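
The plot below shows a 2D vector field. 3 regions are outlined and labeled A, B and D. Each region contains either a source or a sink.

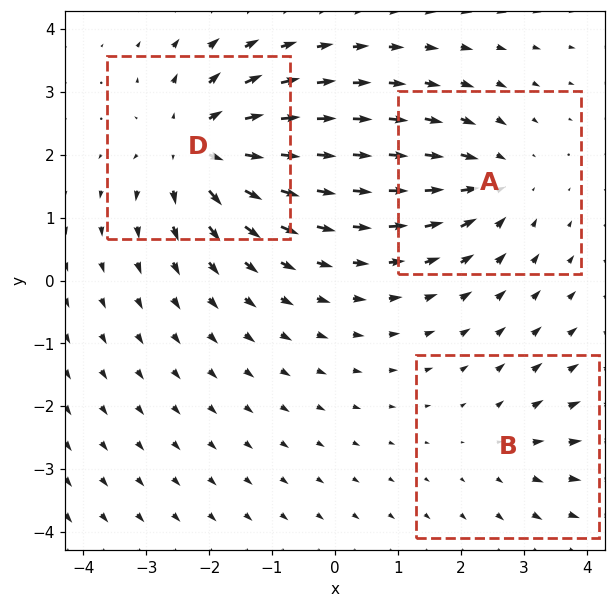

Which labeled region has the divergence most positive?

D

Divergence at each region's feature centre — A: about -3, B: about +2, D: about +5. Region D is most positive.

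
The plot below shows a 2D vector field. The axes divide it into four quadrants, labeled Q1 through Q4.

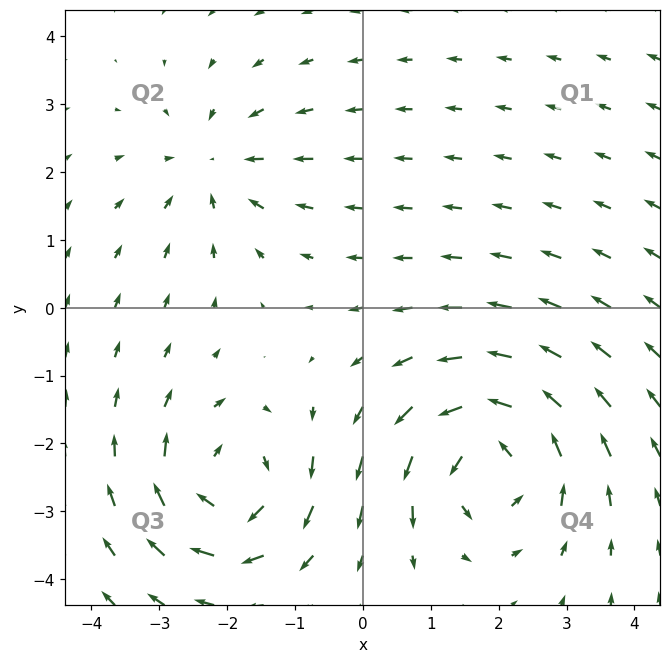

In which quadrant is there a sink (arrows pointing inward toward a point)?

The sink sits at approximately (-2.2, 2.1), which lies in quadrant Q2. The divergence there is about -3, negative as expected for a sink.

Q2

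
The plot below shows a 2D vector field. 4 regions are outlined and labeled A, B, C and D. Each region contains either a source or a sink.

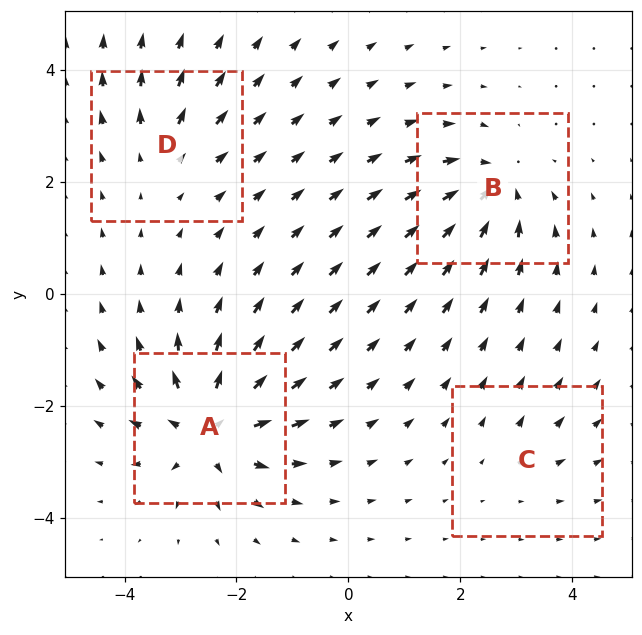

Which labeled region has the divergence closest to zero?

C

Divergence at each region's feature centre — A: about +8, B: about -6, C: about +2, D: about +4. Region C is closest to zero.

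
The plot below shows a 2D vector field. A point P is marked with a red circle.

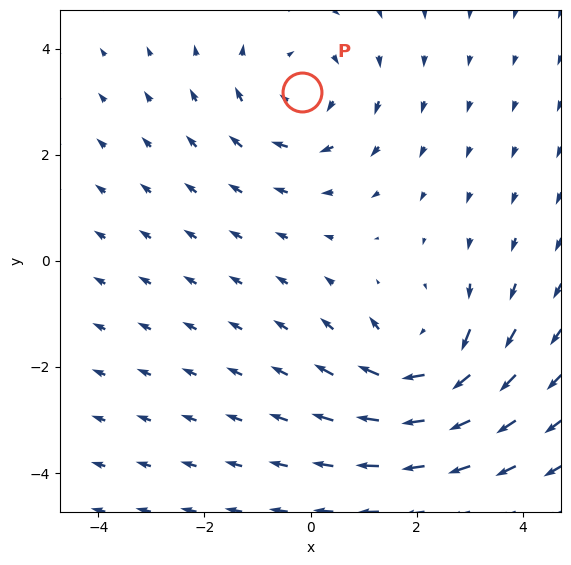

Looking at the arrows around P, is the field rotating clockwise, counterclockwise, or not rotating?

Near P at (-0.2, 3.2) the arrows circulate clockwise. The curl (z-component) there is about -3; negative curl means clockwise rotation.

clockwise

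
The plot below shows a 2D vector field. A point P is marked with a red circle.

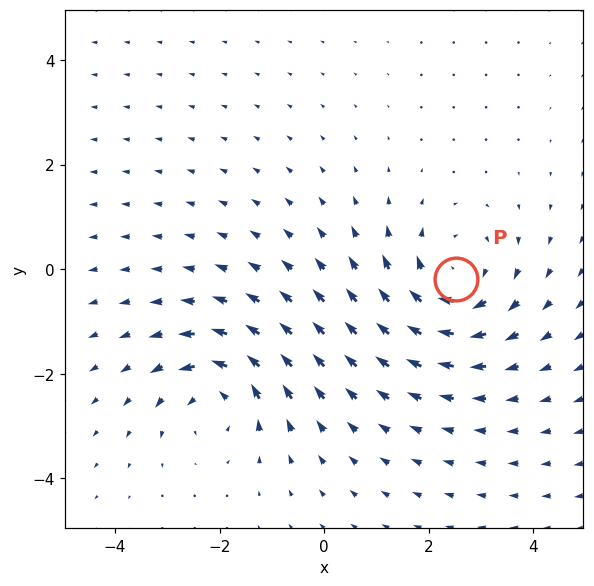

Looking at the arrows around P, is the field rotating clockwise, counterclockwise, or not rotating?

clockwise

Near P at (2.5, -0.2) the arrows circulate clockwise. The curl (z-component) there is about -3; negative curl means clockwise rotation.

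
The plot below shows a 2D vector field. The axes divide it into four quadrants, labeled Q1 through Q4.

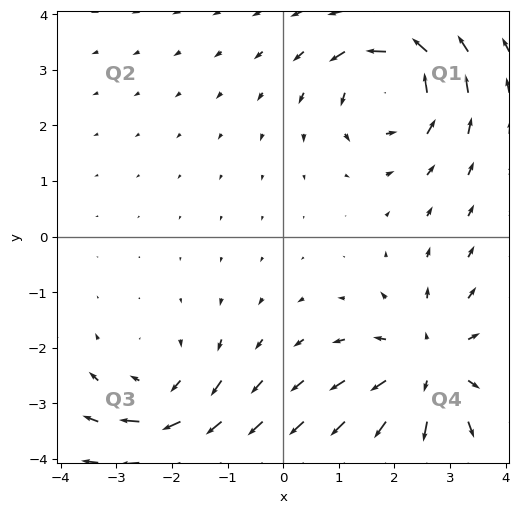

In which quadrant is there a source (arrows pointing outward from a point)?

Q4

The source sits at approximately (2.7, -2.3), which lies in quadrant Q4. The divergence there is about +3, positive as expected for a source.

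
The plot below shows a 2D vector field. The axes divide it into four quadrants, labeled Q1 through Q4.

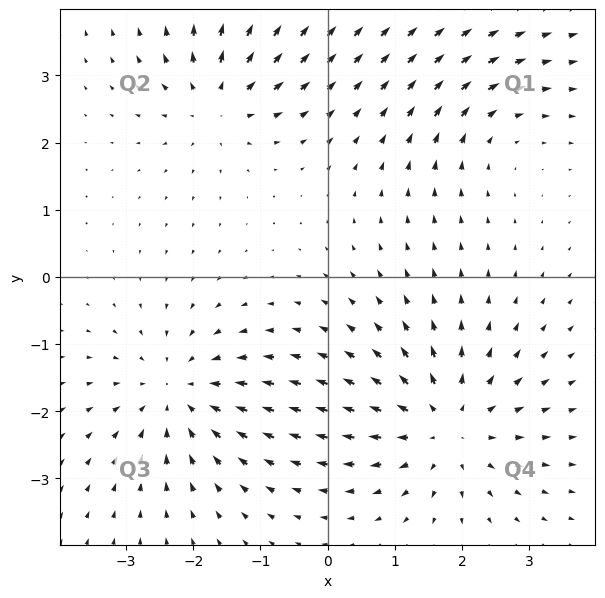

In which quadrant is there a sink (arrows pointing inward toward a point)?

The sink sits at approximately (-2.2, -1.7), which lies in quadrant Q3. The divergence there is about -4, negative as expected for a sink.

Q3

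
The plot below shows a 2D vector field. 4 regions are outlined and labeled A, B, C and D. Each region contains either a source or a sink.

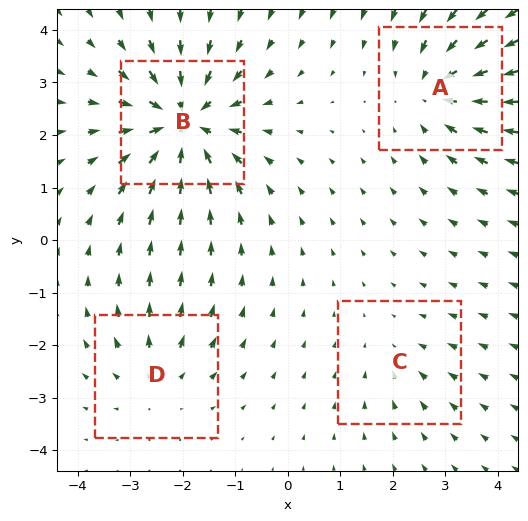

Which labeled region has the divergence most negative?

Divergence at each region's feature centre — A: about -5, B: about -7, C: about -2, D: about +3. Region B is most negative.

B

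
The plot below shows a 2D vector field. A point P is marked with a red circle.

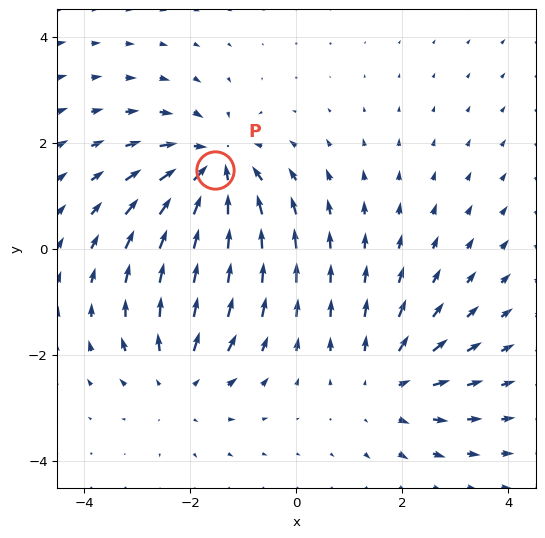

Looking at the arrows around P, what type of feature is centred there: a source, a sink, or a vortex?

sink

At P (-1.5, 1.5) the arrows converge inward. Divergence about -4, curl ≈0 — negative divergence with near-zero curl is a sink.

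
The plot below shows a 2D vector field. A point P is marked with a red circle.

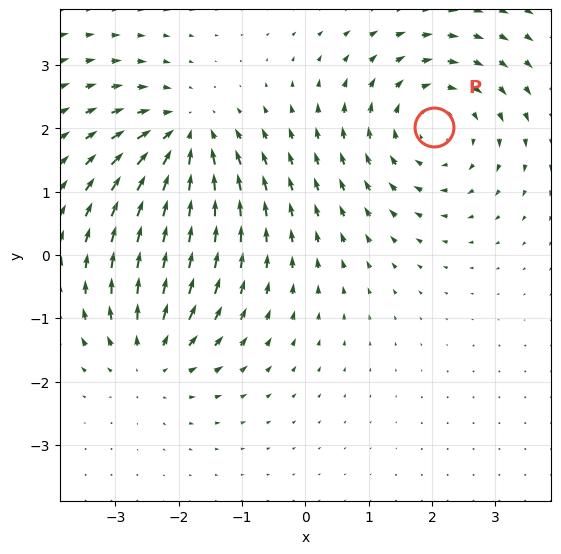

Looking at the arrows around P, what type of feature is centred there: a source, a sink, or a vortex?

vortex

At P (2.0, 2.0) the arrows circulate clockwise. Divergence ≈0, curl about -3 — near-zero divergence with nonzero curl is a vortex.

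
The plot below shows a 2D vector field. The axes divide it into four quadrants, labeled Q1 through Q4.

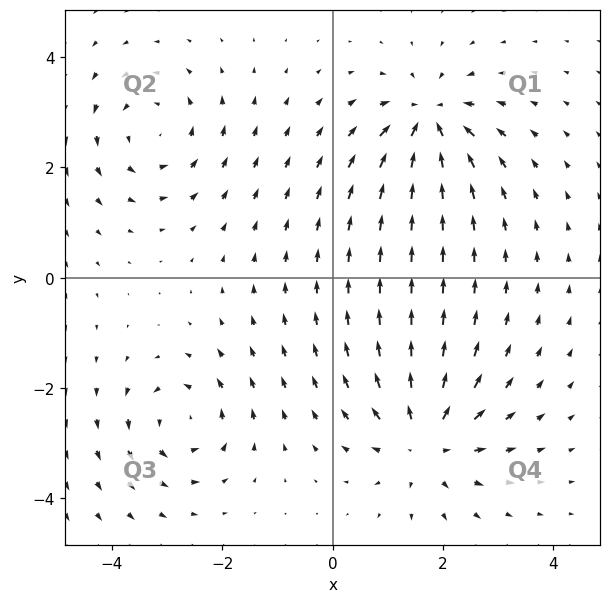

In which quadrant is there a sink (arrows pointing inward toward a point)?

Q1

The sink sits at approximately (1.7, 2.9), which lies in quadrant Q1. The divergence there is about -6, negative as expected for a sink.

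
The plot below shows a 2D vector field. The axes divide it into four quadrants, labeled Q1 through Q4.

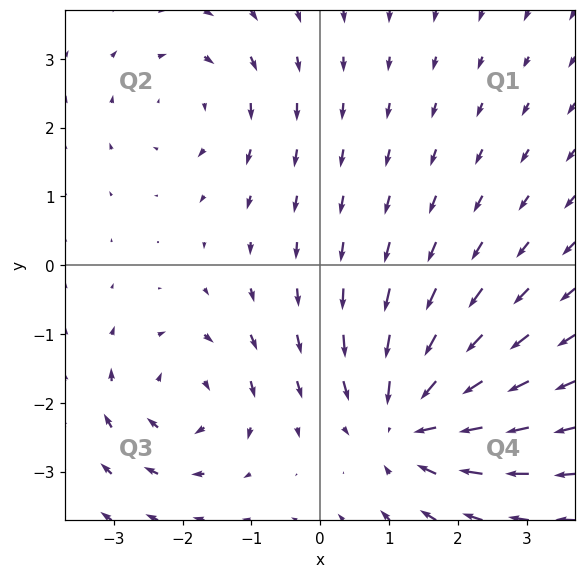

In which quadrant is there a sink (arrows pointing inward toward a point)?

Q4

The sink sits at approximately (1.3, -2.3), which lies in quadrant Q4. The divergence there is about -4, negative as expected for a sink.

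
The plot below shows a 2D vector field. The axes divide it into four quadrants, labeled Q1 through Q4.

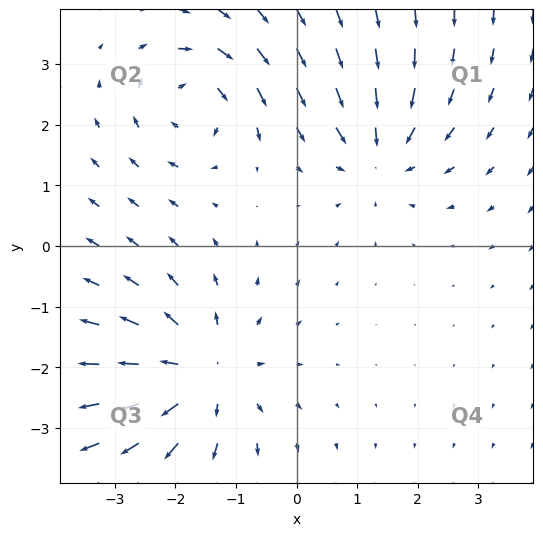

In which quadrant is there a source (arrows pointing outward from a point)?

Q3

The source sits at approximately (-1.6, -2.1), which lies in quadrant Q3. The divergence there is about +4, positive as expected for a source.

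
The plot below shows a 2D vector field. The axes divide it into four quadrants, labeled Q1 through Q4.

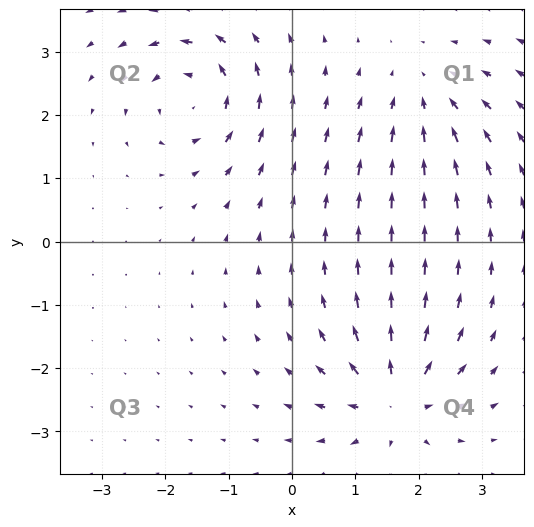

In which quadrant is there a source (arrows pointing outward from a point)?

The source sits at approximately (1.6, -2.5), which lies in quadrant Q4. The divergence there is about +7, positive as expected for a source.

Q4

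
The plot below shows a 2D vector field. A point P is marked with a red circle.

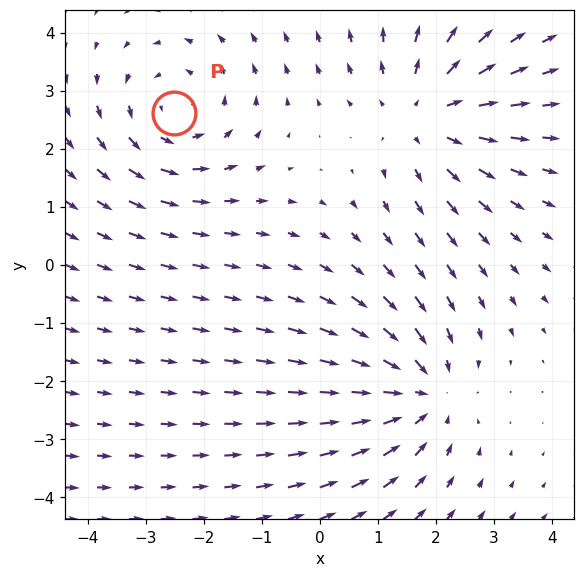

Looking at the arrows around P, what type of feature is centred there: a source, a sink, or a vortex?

At P (-2.5, 2.6) the arrows circulate counterclockwise. Divergence ≈0, curl about +3 — near-zero divergence with nonzero curl is a vortex.

vortex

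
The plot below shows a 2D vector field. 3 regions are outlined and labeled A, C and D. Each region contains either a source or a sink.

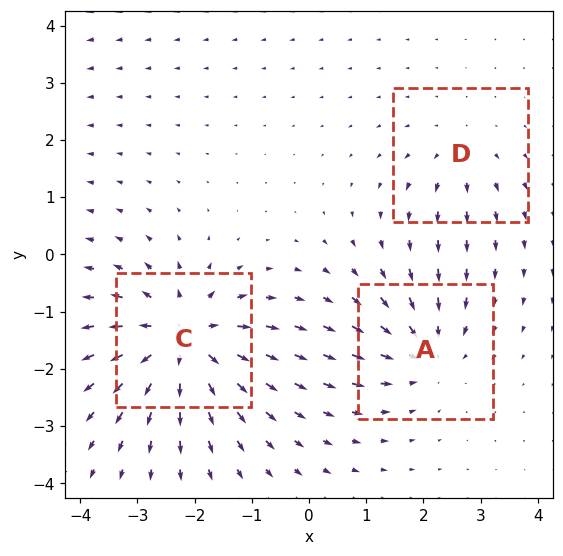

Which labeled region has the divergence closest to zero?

D

Divergence at each region's feature centre — A: about -3, C: about +5, D: about +2. Region D is closest to zero.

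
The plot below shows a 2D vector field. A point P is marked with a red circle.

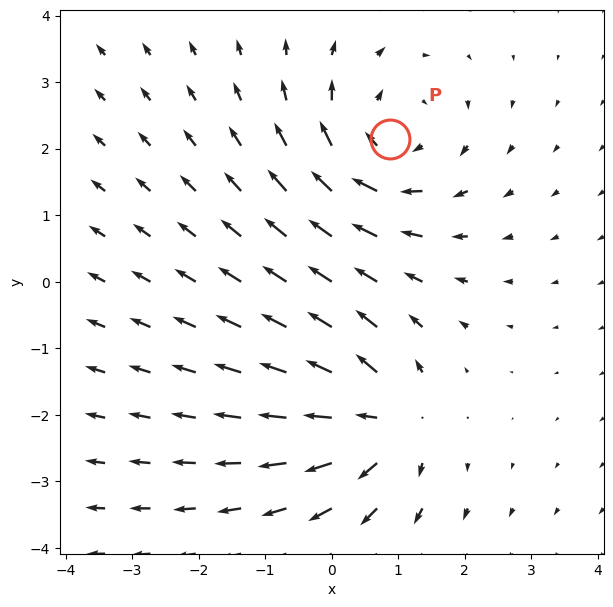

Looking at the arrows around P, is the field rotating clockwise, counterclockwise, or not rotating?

Near P at (0.9, 2.1) the arrows circulate clockwise. The curl (z-component) there is about -4; negative curl means clockwise rotation.

clockwise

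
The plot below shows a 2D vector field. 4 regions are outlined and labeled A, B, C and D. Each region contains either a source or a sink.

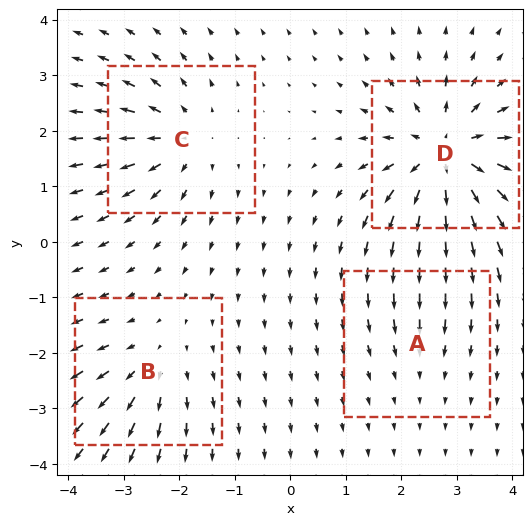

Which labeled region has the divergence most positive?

D

Divergence at each region's feature centre — A: about -2, B: about +4, C: about +5, D: about +8. Region D is most positive.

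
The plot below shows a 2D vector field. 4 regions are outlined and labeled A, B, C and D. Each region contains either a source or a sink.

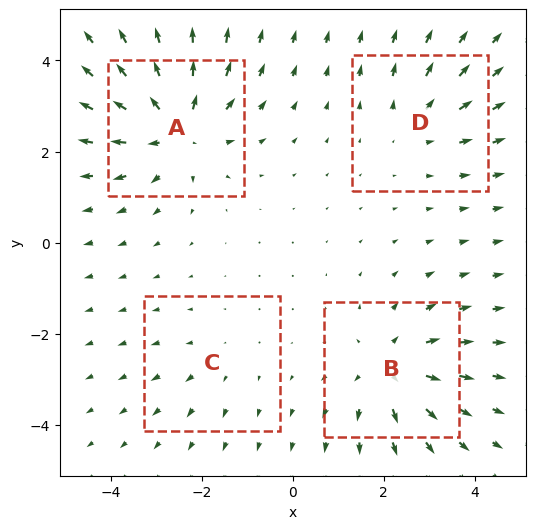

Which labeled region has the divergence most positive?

A

Divergence at each region's feature centre — A: about +6, B: about +5, C: about +2, D: about +3. Region A is most positive.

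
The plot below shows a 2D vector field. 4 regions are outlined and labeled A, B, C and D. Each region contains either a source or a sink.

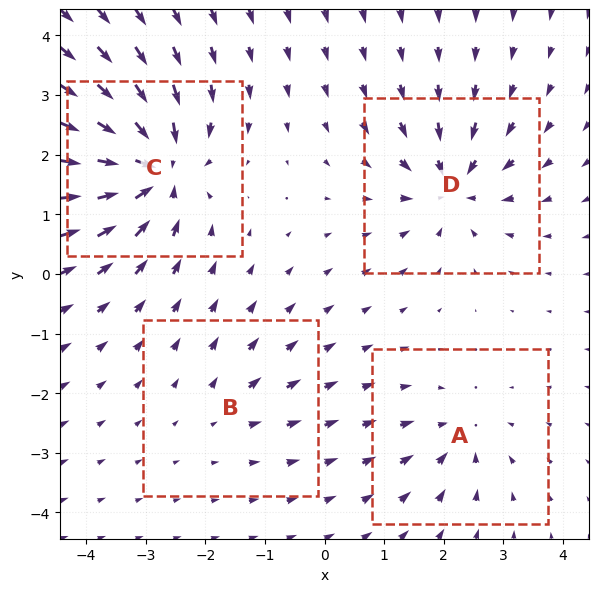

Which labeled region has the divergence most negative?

Divergence at each region's feature centre — A: about -4, B: about +3, C: about -9, D: about -6. Region C is most negative.

C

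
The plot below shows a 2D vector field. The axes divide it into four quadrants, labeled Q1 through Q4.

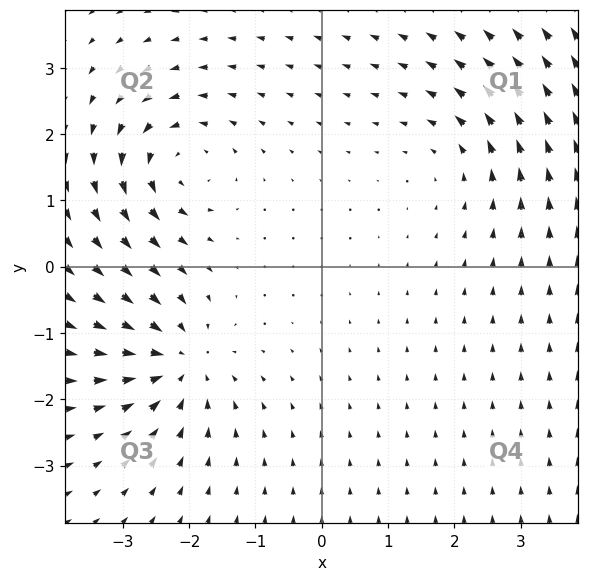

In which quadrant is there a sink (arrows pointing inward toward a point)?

The sink sits at approximately (-2.2, -1.4), which lies in quadrant Q3. The divergence there is about -5, negative as expected for a sink.

Q3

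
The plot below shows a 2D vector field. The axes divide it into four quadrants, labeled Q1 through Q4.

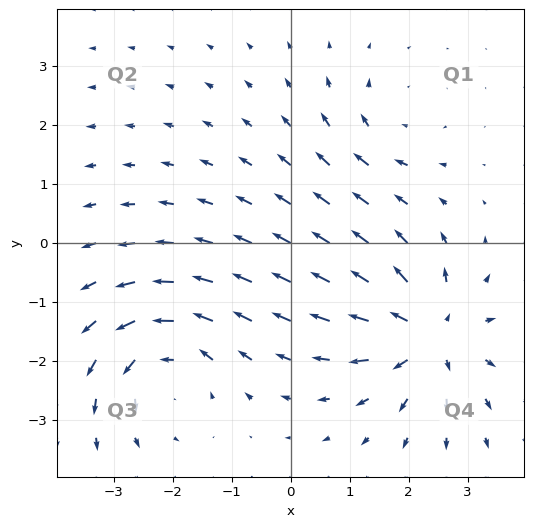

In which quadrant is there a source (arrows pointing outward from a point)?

The source sits at approximately (2.3, -1.6), which lies in quadrant Q4. The divergence there is about +6, positive as expected for a source.

Q4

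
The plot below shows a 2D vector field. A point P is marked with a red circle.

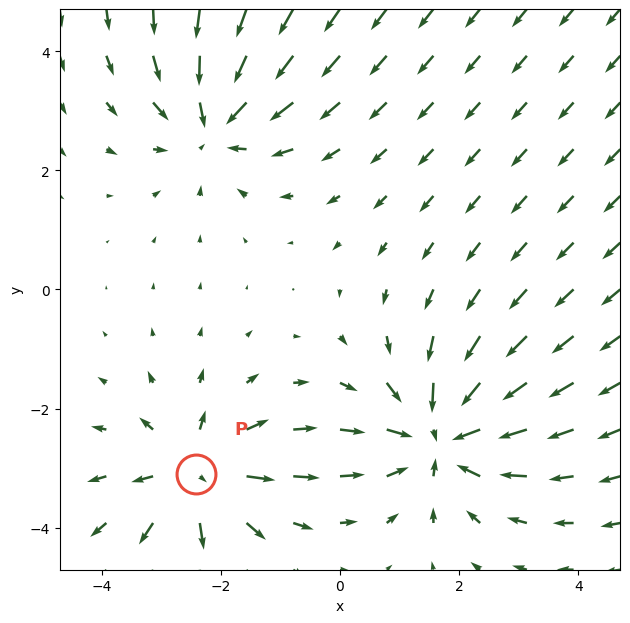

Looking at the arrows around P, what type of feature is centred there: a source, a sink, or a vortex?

At P (-2.4, -3.1) the arrows spread outward. Divergence about +5, curl ≈0 — positive divergence with near-zero curl is a source.

source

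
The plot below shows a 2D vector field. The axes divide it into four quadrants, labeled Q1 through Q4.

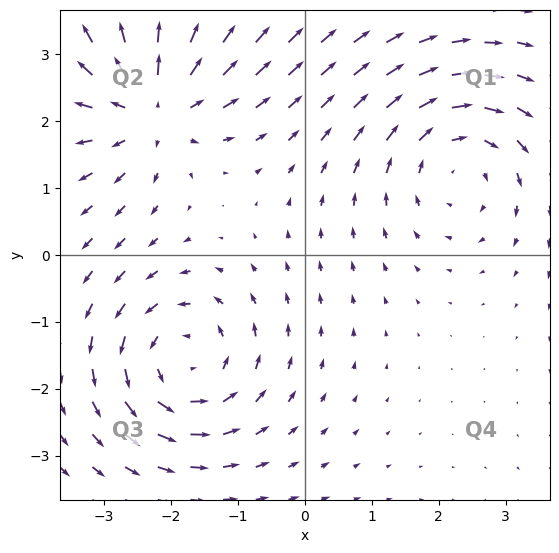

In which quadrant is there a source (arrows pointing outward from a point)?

Q2

The source sits at approximately (-2.2, 2.2), which lies in quadrant Q2. The divergence there is about +4, positive as expected for a source.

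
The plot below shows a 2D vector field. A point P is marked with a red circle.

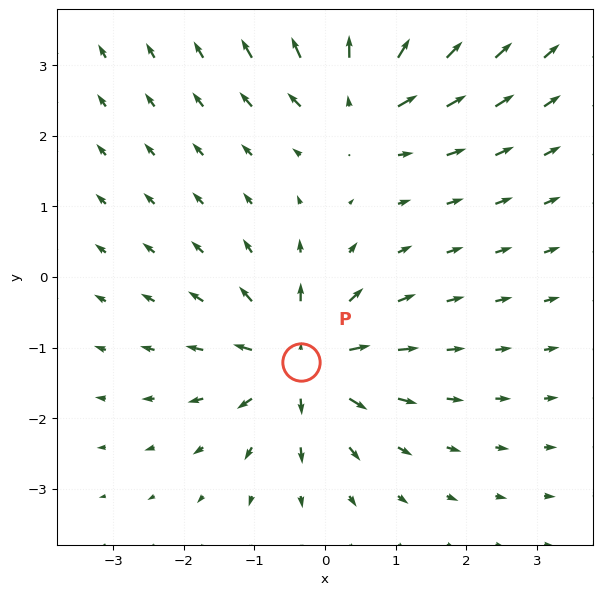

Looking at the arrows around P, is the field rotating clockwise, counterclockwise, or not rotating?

Near P at (-0.3, -1.2) the arrows show no circulation. The curl there is ≈0.

not rotating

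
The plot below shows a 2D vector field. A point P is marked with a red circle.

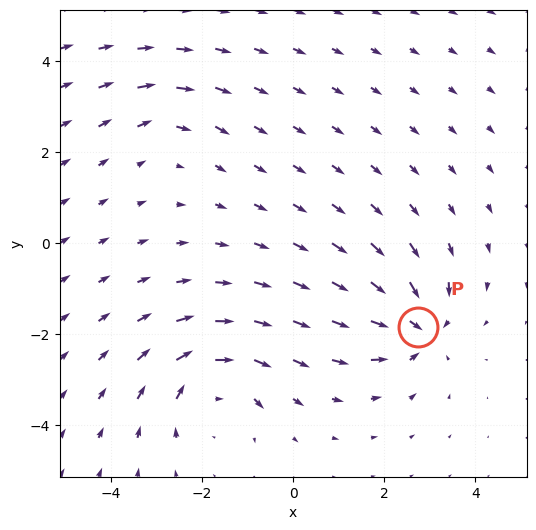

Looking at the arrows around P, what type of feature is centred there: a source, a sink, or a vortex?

At P (2.7, -1.8) the arrows converge inward. Divergence about -6, curl ≈0 — negative divergence with near-zero curl is a sink.

sink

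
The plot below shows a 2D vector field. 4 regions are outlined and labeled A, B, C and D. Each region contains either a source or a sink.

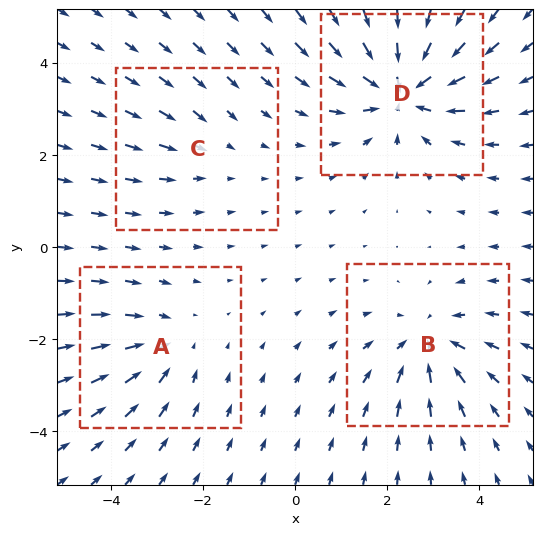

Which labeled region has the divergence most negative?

Divergence at each region's feature centre — A: about -3, B: about -4, C: about -2, D: about -7. Region D is most negative.

D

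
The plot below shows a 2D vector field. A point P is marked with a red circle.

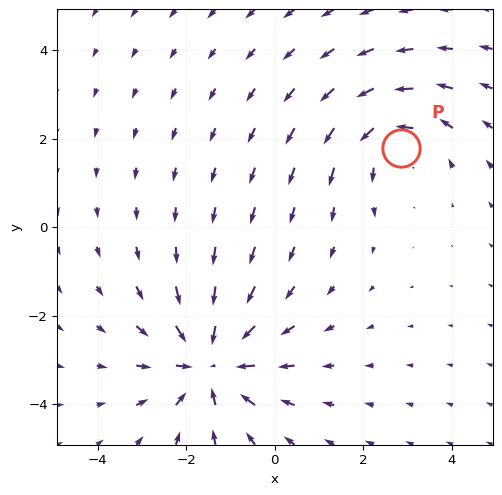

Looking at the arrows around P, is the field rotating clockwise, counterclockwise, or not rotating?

counterclockwise

Near P at (2.8, 1.8) the arrows circulate counterclockwise. The curl (z-component) there is about +3; positive curl means counterclockwise rotation.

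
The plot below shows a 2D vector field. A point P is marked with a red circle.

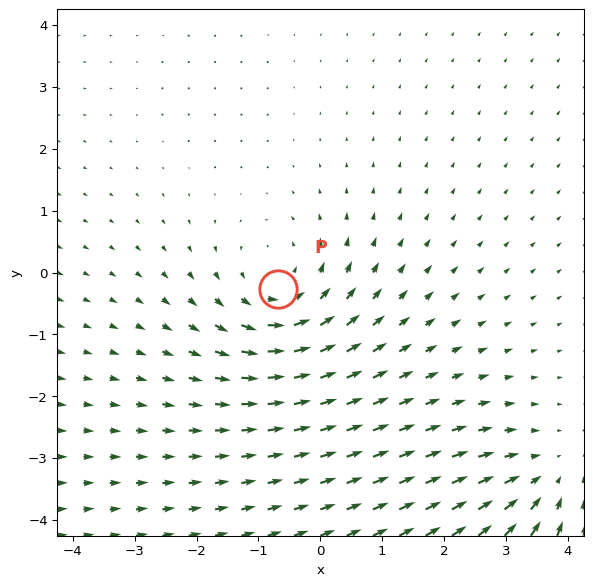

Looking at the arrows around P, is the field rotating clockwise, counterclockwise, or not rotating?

counterclockwise

Near P at (-0.7, -0.3) the arrows circulate counterclockwise. The curl (z-component) there is about +3; positive curl means counterclockwise rotation.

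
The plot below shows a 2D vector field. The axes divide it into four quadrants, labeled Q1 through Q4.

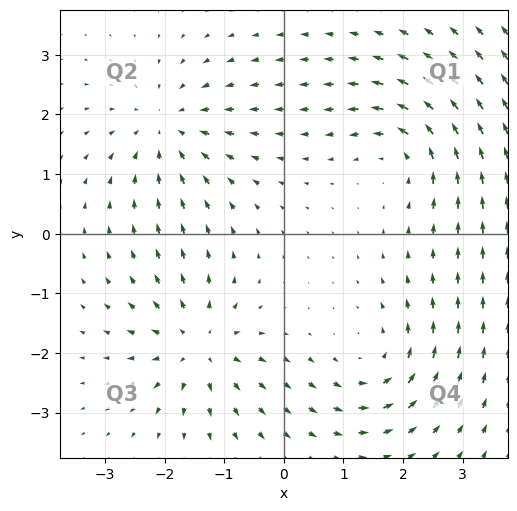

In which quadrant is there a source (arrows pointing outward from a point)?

Q3

The source sits at approximately (-1.4, -1.9), which lies in quadrant Q3. The divergence there is about +4, positive as expected for a source.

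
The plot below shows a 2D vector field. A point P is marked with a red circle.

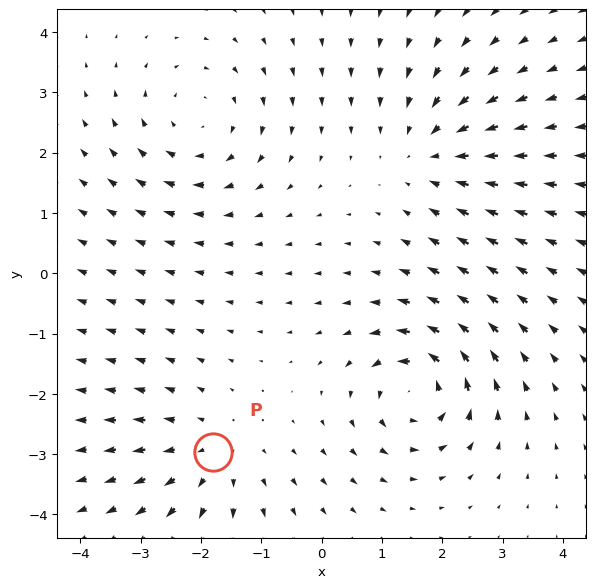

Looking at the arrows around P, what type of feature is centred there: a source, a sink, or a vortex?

source

At P (-1.8, -3.0) the arrows spread outward. Divergence about +3, curl ≈0 — positive divergence with near-zero curl is a source.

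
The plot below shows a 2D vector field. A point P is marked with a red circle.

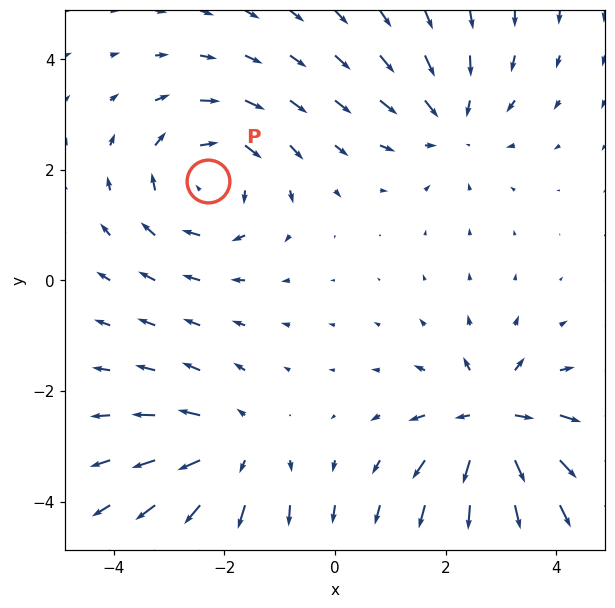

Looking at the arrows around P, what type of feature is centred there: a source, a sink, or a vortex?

At P (-2.3, 1.8) the arrows circulate clockwise. Divergence ≈0, curl about -3 — near-zero divergence with nonzero curl is a vortex.

vortex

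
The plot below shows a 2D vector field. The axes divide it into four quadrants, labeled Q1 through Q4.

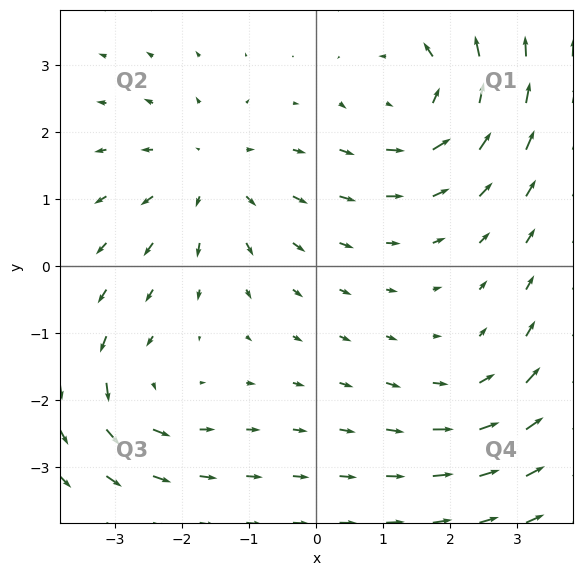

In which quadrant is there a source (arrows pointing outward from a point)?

The source sits at approximately (-1.6, 1.4), which lies in quadrant Q2. The divergence there is about +3, positive as expected for a source.

Q2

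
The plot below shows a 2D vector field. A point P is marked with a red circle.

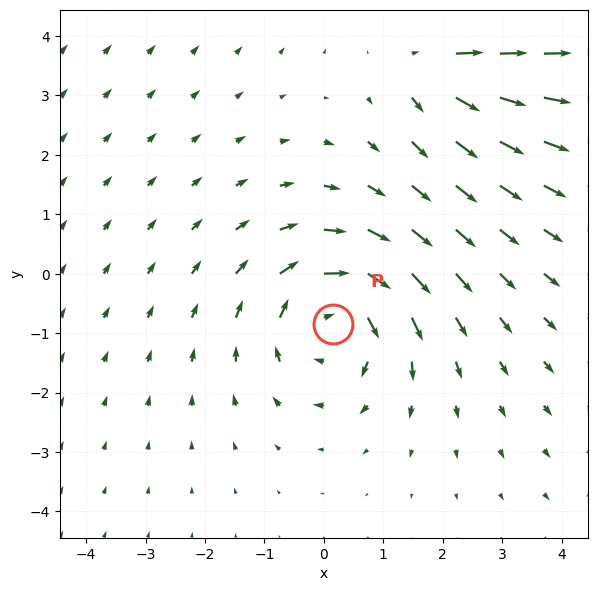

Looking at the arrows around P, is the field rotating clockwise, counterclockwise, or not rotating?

clockwise

Near P at (0.2, -0.8) the arrows circulate clockwise. The curl (z-component) there is about -5; negative curl means clockwise rotation.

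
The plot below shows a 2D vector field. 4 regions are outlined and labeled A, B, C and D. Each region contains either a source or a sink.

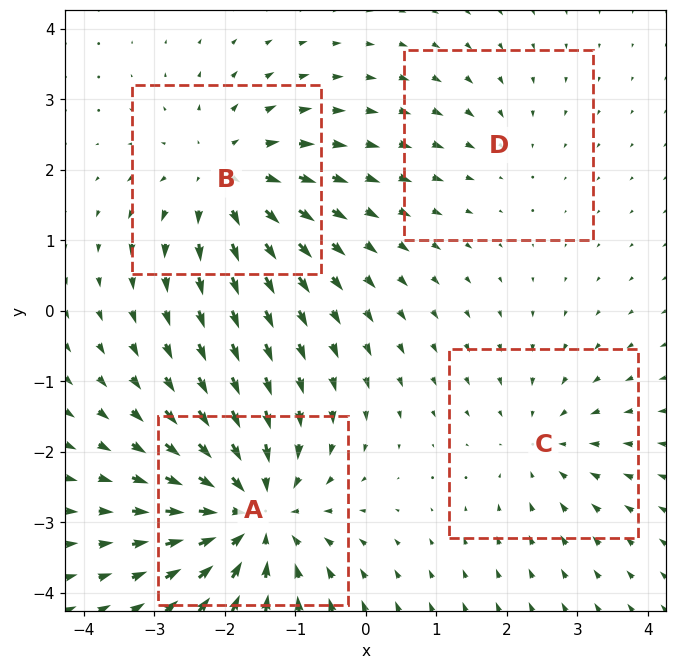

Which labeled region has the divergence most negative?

A

Divergence at each region's feature centre — A: about -6, B: about +5, C: about -3, D: about -2. Region A is most negative.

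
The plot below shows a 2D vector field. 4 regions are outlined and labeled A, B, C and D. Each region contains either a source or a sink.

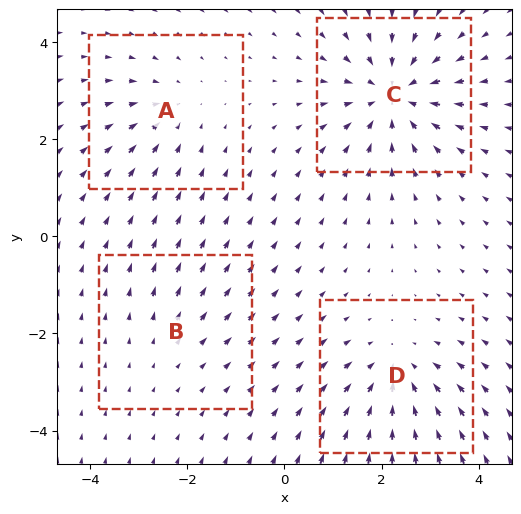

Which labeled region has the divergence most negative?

C

Divergence at each region's feature centre — A: about -3, B: about +2, C: about -6, D: about -4. Region C is most negative.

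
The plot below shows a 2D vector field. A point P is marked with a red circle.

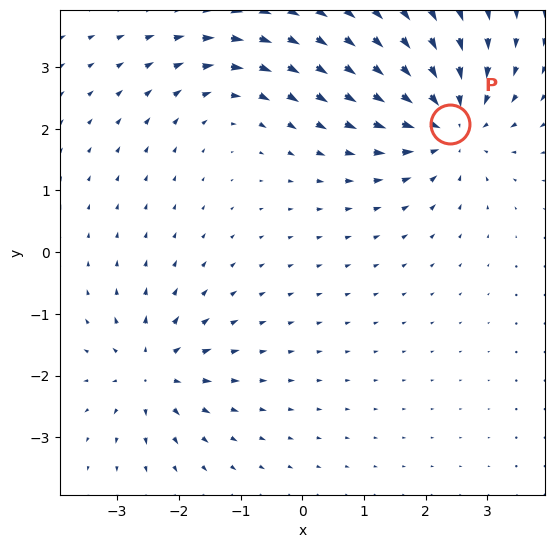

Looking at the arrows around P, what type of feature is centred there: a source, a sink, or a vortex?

At P (2.4, 2.1) the arrows converge inward. Divergence about -5, curl ≈0 — negative divergence with near-zero curl is a sink.

sink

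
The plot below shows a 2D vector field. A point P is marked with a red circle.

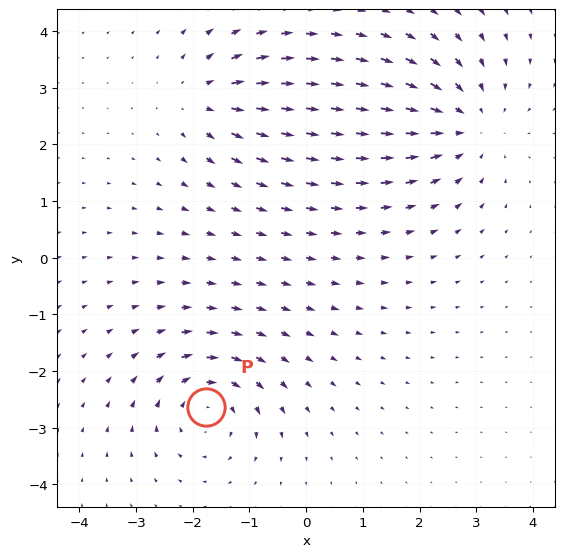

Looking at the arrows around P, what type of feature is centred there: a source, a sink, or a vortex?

vortex

At P (-1.8, -2.6) the arrows circulate clockwise. Divergence ≈0, curl about -5 — near-zero divergence with nonzero curl is a vortex.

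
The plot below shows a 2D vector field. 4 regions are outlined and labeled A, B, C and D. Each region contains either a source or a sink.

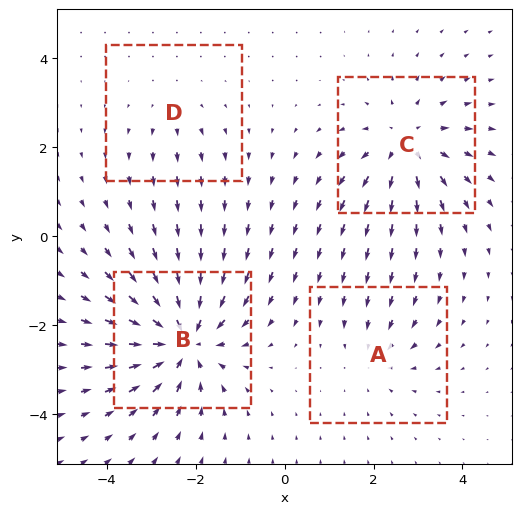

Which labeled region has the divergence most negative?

Divergence at each region's feature centre — A: about -3, B: about -7, C: about +5, D: about +2. Region B is most negative.

B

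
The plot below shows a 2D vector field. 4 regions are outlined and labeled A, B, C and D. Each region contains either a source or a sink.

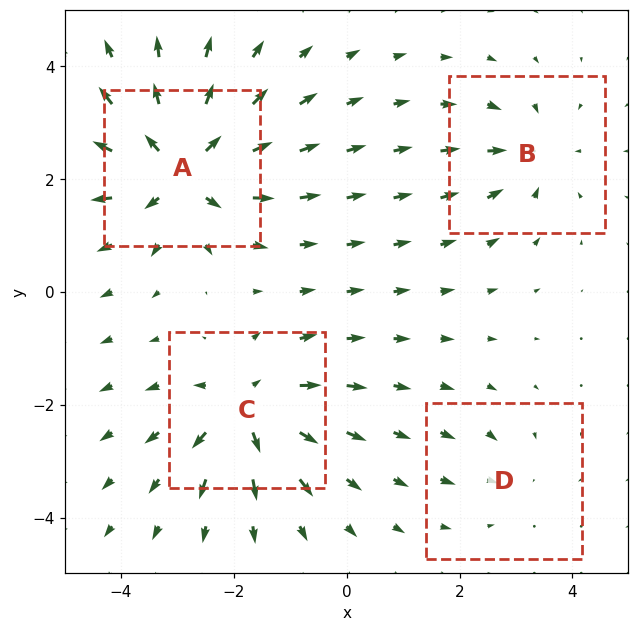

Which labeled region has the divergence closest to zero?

D

Divergence at each region's feature centre — A: about +8, B: about -4, C: about +6, D: about -3. Region D is closest to zero.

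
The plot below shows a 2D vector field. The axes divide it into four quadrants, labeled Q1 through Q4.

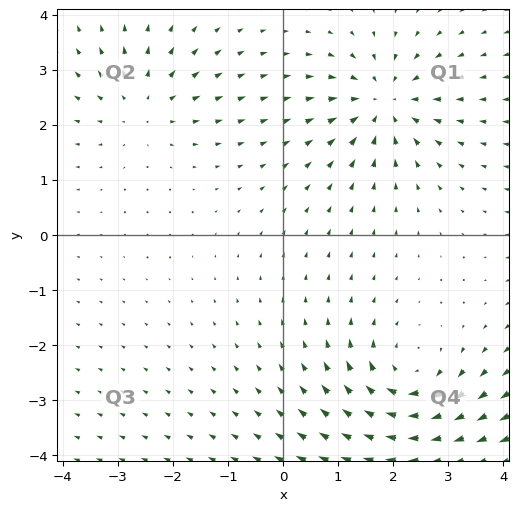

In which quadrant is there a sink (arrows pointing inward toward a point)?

Q1

The sink sits at approximately (1.8, 2.4), which lies in quadrant Q1. The divergence there is about -4, negative as expected for a sink.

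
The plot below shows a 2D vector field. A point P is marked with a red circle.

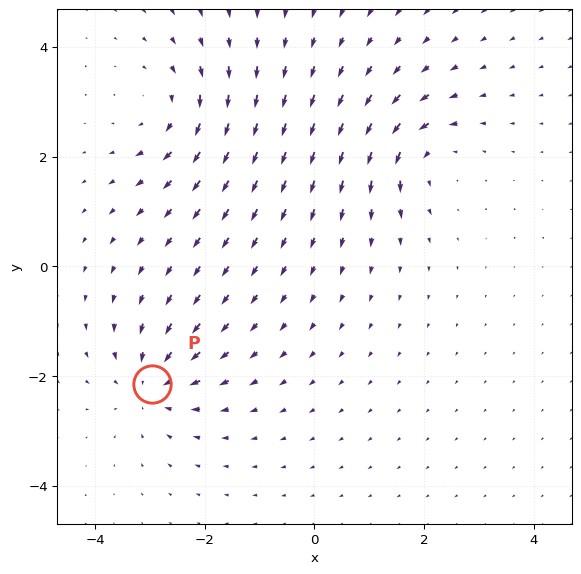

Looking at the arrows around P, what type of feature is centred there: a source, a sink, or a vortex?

At P (-3.0, -2.1) the arrows converge inward. Divergence about -6, curl ≈0 — negative divergence with near-zero curl is a sink.

sink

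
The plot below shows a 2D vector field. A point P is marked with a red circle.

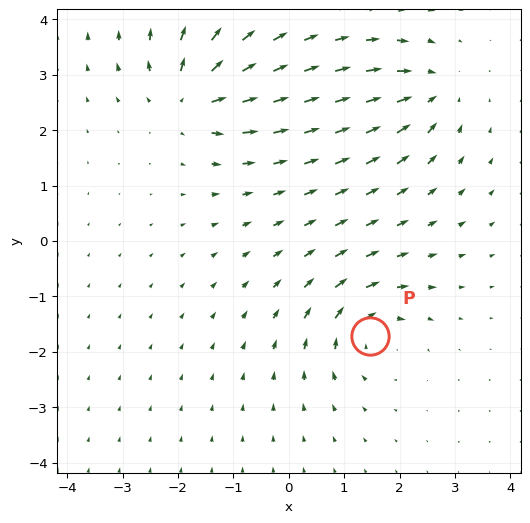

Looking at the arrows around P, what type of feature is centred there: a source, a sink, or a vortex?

At P (1.5, -1.7) the arrows circulate clockwise. Divergence ≈0, curl about -4 — near-zero divergence with nonzero curl is a vortex.

vortex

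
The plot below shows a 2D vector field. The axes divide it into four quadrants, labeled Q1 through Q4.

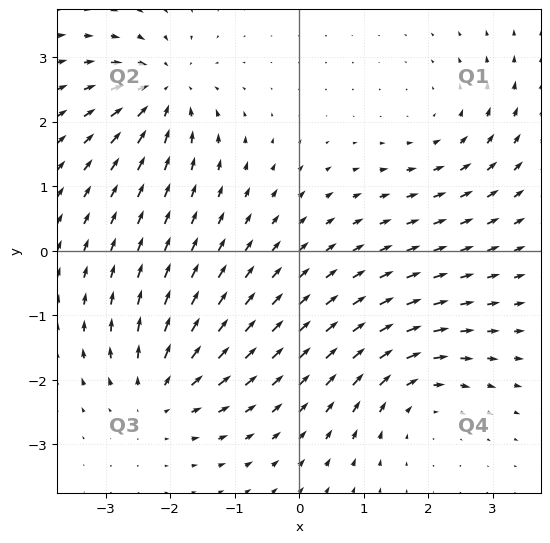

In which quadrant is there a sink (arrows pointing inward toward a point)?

Q2

The sink sits at approximately (-2.1, 2.5), which lies in quadrant Q2. The divergence there is about -6, negative as expected for a sink.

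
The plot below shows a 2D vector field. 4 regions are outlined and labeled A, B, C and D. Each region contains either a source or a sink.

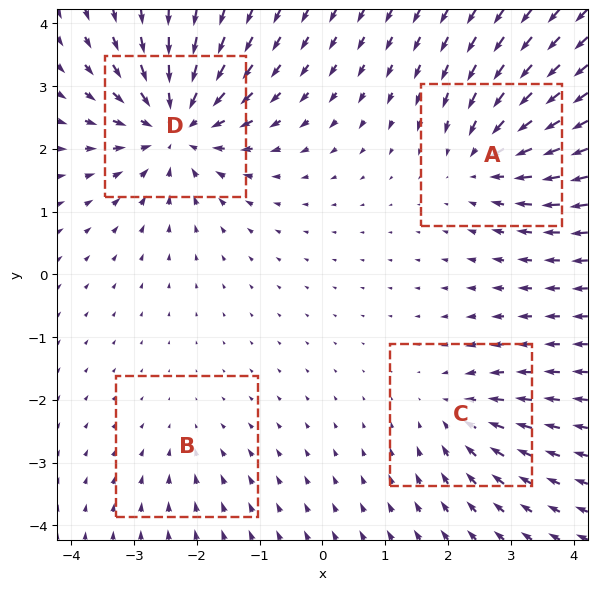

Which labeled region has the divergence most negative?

Divergence at each region's feature centre — A: about -5, B: about -2, C: about -4, D: about -7. Region D is most negative.

D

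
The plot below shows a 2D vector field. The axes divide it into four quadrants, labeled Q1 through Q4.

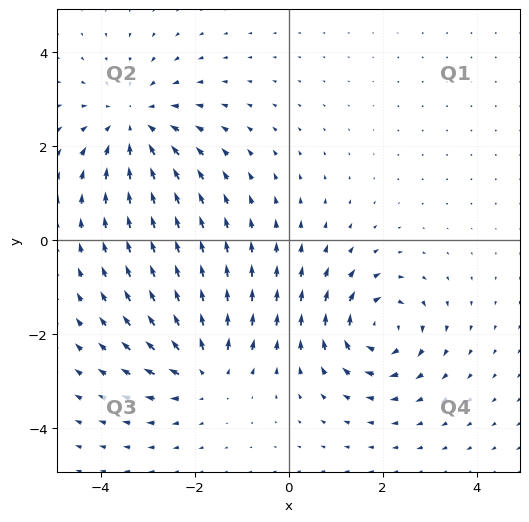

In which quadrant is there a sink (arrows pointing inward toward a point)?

The sink sits at approximately (-3.3, 2.5), which lies in quadrant Q2. The divergence there is about -4, negative as expected for a sink.

Q2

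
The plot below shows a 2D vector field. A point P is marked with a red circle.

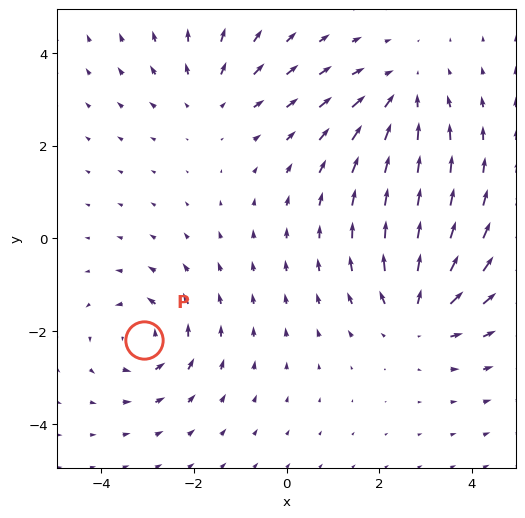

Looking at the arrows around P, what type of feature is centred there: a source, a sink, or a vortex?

At P (-3.1, -2.2) the arrows circulate counterclockwise. Divergence ≈0, curl about +5 — near-zero divergence with nonzero curl is a vortex.

vortex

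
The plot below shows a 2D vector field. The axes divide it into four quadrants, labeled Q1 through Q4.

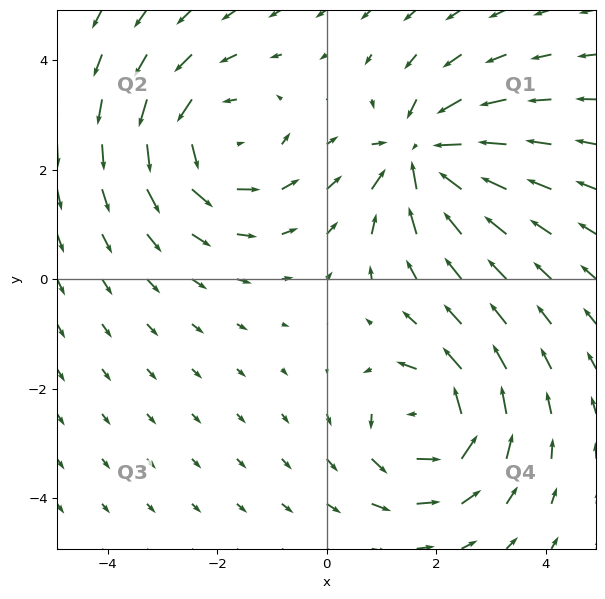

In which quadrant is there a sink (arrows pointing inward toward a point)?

The sink sits at approximately (1.7, 2.3), which lies in quadrant Q1. The divergence there is about -5, negative as expected for a sink.

Q1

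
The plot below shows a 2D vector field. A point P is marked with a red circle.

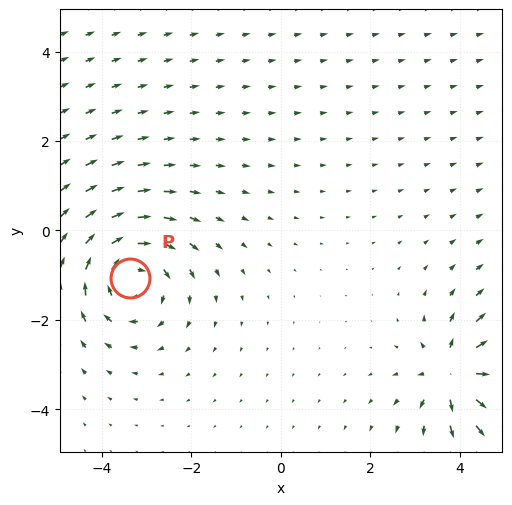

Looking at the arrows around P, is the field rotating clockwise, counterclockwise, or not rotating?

clockwise

Near P at (-3.4, -1.1) the arrows circulate clockwise. The curl (z-component) there is about -5; negative curl means clockwise rotation.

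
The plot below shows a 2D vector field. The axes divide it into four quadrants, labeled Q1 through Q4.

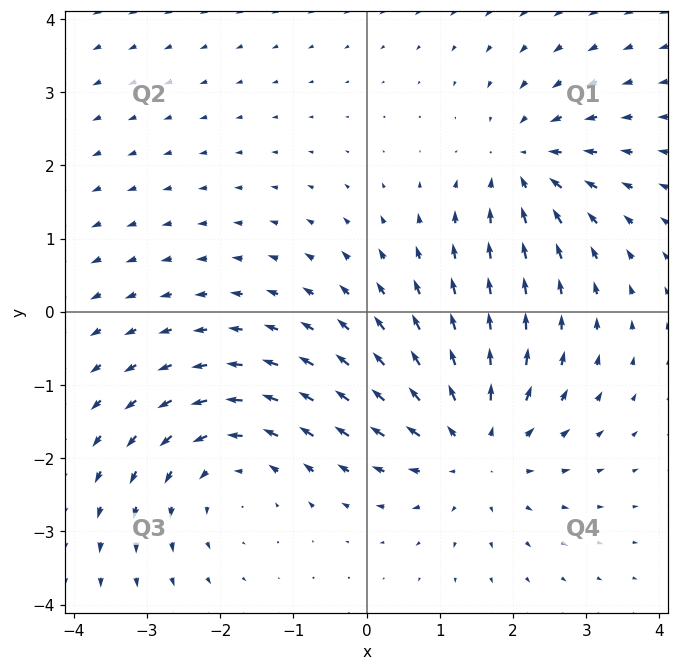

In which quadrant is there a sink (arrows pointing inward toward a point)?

The sink sits at approximately (2.1, 2.0), which lies in quadrant Q1. The divergence there is about -4, negative as expected for a sink.

Q1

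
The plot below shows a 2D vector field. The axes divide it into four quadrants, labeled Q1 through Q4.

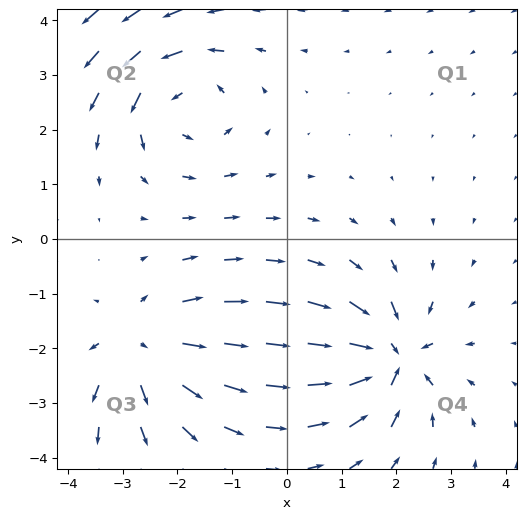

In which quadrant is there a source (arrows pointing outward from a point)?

Q3

The source sits at approximately (-2.7, -2.0), which lies in quadrant Q3. The divergence there is about +3, positive as expected for a source.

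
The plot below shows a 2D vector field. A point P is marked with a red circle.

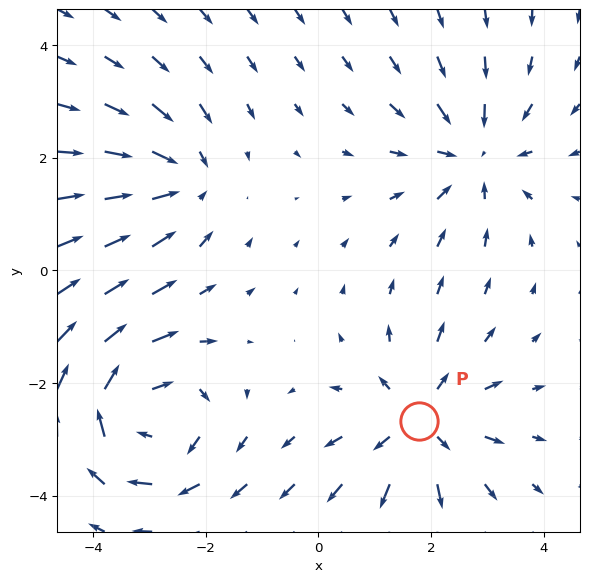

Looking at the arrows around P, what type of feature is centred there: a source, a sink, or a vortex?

source

At P (1.8, -2.7) the arrows spread outward. Divergence about +4, curl ≈0 — positive divergence with near-zero curl is a source.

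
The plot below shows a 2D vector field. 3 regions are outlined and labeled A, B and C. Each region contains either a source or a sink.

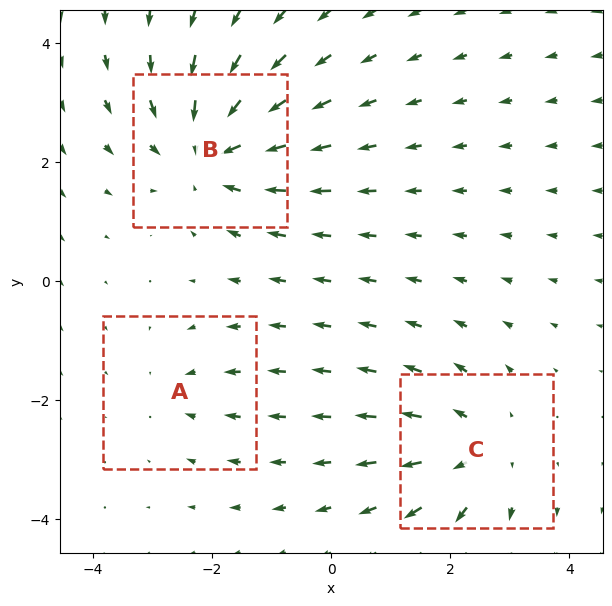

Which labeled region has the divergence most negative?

B

Divergence at each region's feature centre — A: about -2, B: about -4, C: about +3. Region B is most negative.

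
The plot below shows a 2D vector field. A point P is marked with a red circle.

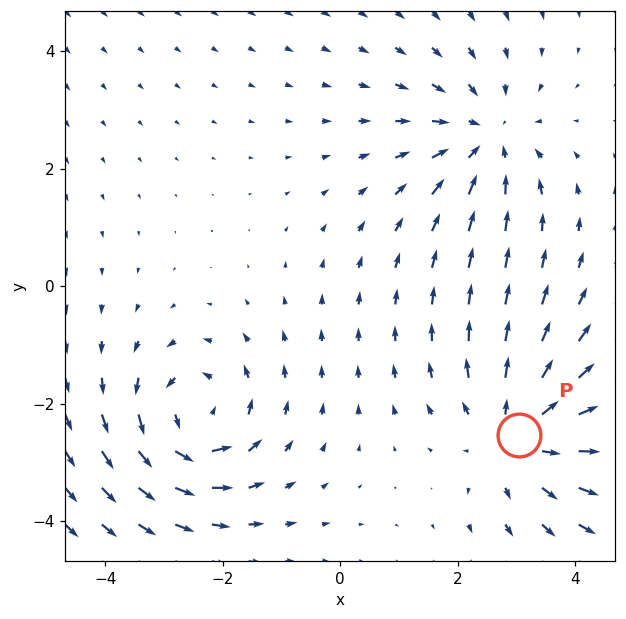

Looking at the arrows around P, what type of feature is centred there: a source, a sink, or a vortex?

source

At P (3.0, -2.5) the arrows spread outward. Divergence about +3, curl ≈0 — positive divergence with near-zero curl is a source.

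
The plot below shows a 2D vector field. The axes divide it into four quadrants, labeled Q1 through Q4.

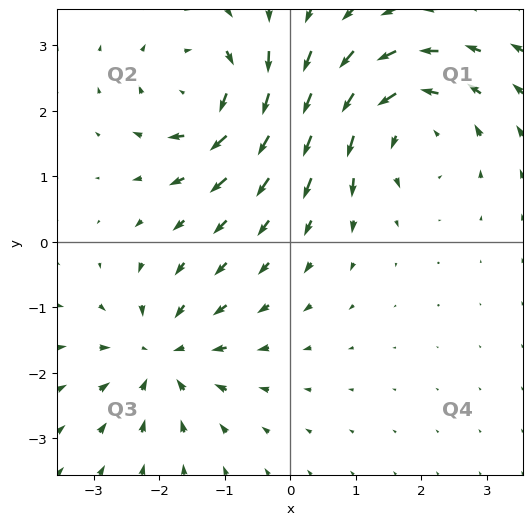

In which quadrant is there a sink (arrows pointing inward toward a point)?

The sink sits at approximately (-1.9, -1.7), which lies in quadrant Q3. The divergence there is about -5, negative as expected for a sink.

Q3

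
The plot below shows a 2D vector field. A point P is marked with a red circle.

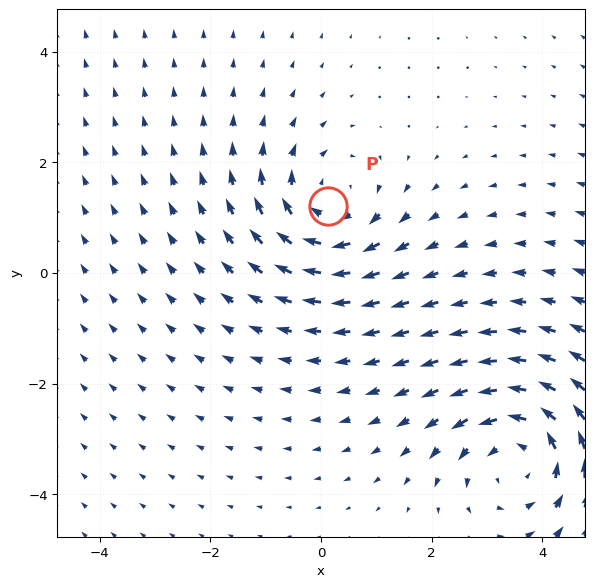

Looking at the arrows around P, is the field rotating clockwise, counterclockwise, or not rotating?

Near P at (0.1, 1.2) the arrows circulate clockwise. The curl (z-component) there is about -3; negative curl means clockwise rotation.

clockwise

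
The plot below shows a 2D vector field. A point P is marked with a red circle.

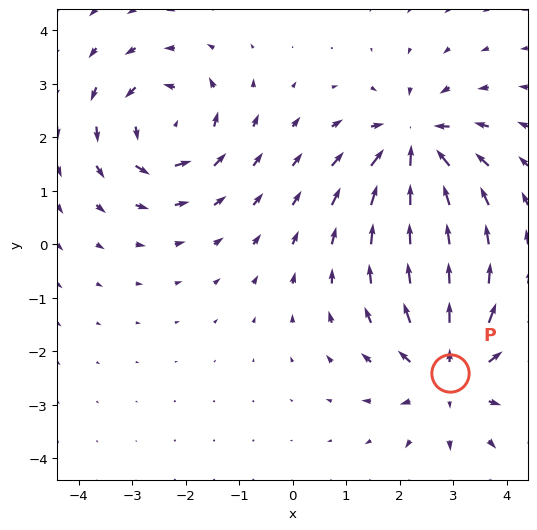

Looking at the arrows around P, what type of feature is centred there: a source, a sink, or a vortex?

At P (2.9, -2.4) the arrows spread outward. Divergence about +5, curl ≈0 — positive divergence with near-zero curl is a source.

source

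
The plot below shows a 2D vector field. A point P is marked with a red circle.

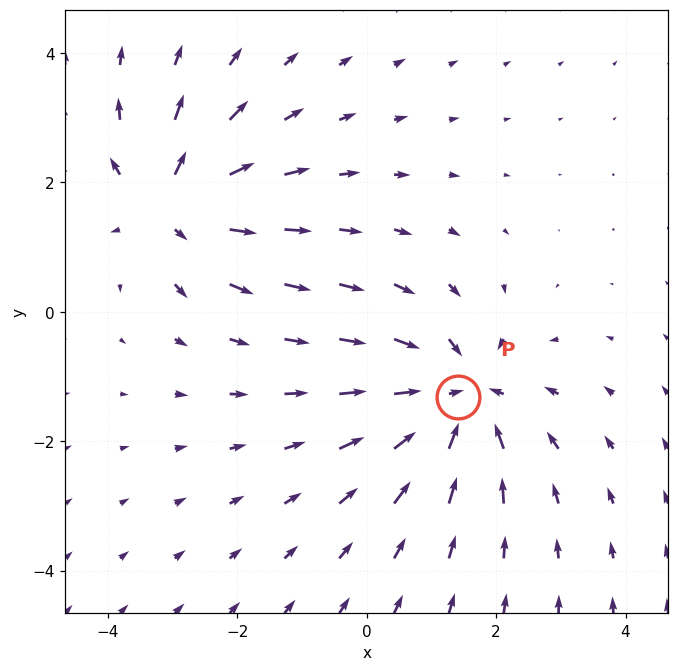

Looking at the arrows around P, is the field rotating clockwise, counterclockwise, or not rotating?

not rotating

Near P at (1.4, -1.3) the arrows show no circulation. The curl there is ≈0.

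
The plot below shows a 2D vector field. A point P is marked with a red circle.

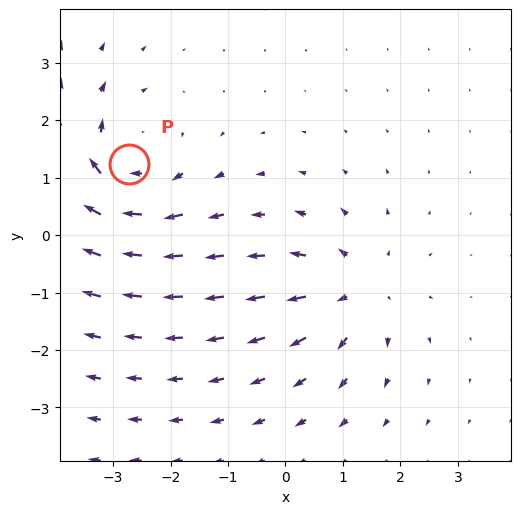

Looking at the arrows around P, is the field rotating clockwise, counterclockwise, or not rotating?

Near P at (-2.7, 1.2) the arrows circulate clockwise. The curl (z-component) there is about -4; negative curl means clockwise rotation.

clockwise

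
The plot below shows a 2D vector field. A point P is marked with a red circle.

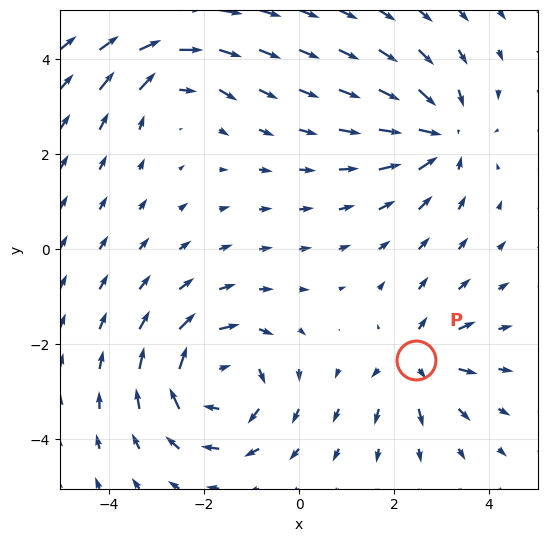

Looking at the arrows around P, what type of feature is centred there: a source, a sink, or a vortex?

At P (2.5, -2.3) the arrows spread outward. Divergence about +4, curl ≈0 — positive divergence with near-zero curl is a source.

source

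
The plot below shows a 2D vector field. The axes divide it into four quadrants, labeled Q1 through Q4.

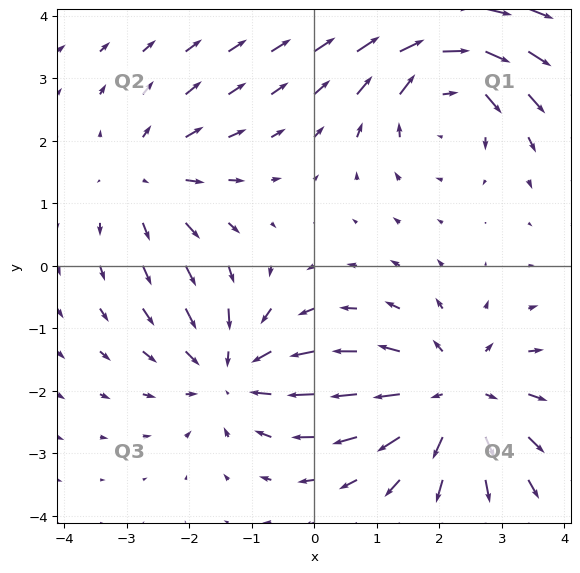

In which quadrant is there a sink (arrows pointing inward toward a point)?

The sink sits at approximately (-1.3, -1.7), which lies in quadrant Q3. The divergence there is about -3, negative as expected for a sink.

Q3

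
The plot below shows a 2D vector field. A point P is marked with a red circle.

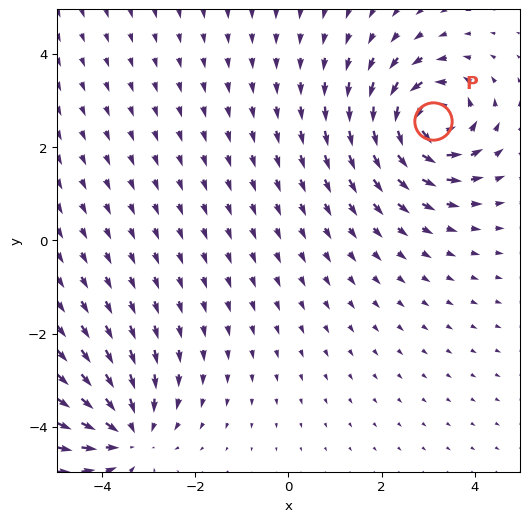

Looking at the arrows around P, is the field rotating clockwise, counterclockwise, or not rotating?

Near P at (3.1, 2.6) the arrows circulate counterclockwise. The curl (z-component) there is about +7; positive curl means counterclockwise rotation.

counterclockwise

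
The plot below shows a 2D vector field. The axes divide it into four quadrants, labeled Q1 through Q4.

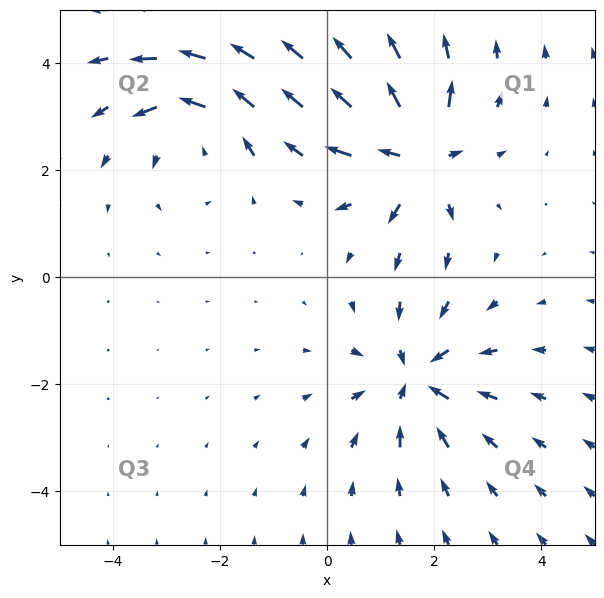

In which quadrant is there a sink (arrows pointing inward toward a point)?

Q4

The sink sits at approximately (1.6, -1.9), which lies in quadrant Q4. The divergence there is about -4, negative as expected for a sink.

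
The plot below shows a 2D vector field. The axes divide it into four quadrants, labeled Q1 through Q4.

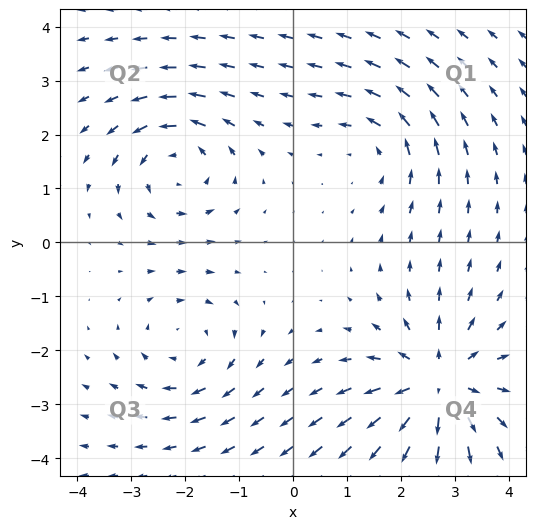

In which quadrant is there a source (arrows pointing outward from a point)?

Q4

The source sits at approximately (2.7, -2.6), which lies in quadrant Q4. The divergence there is about +5, positive as expected for a source.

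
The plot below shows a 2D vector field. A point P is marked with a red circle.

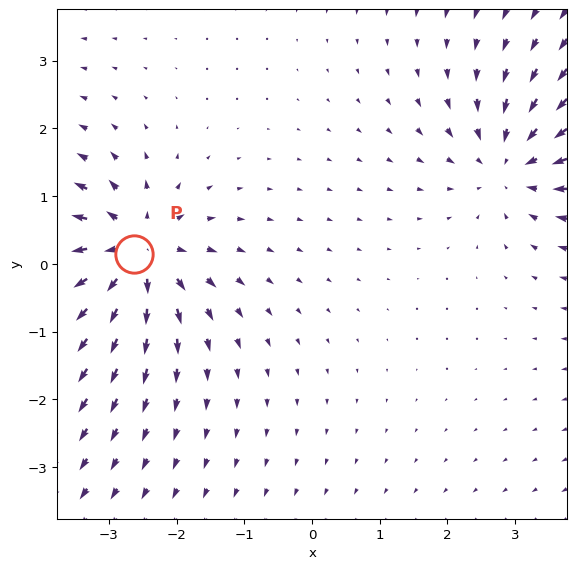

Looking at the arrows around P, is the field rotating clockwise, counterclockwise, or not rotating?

Near P at (-2.6, 0.2) the arrows show no circulation. The curl there is ≈0.

not rotating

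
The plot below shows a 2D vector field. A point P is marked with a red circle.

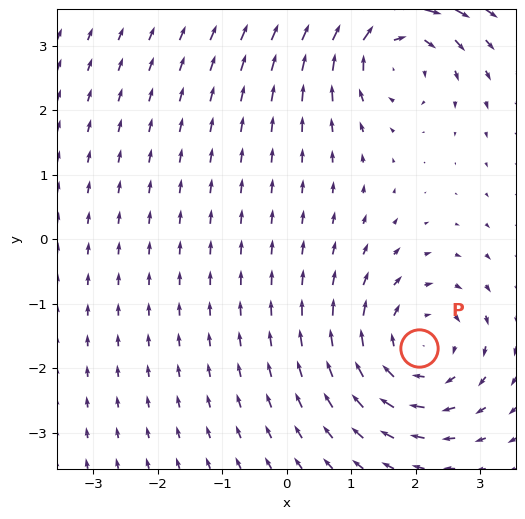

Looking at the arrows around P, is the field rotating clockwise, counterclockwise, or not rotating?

Near P at (2.0, -1.7) the arrows circulate clockwise. The curl (z-component) there is about -3; negative curl means clockwise rotation.

clockwise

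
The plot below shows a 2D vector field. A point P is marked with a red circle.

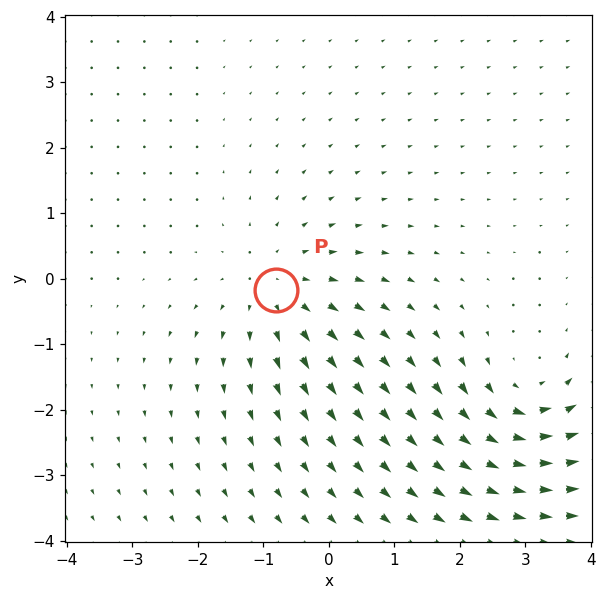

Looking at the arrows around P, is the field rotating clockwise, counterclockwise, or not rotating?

not rotating

Near P at (-0.8, -0.2) the arrows show no circulation. The curl there is ≈0.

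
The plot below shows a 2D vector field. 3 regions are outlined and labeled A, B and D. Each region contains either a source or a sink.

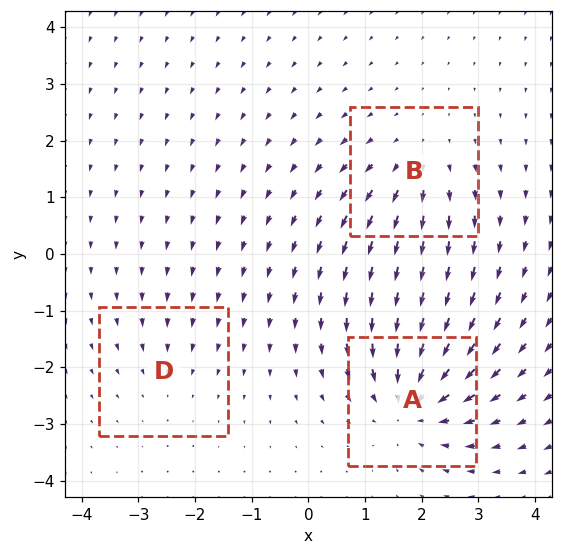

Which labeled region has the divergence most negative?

Divergence at each region's feature centre — A: about -5, B: about +3, D: about -2. Region A is most negative.

A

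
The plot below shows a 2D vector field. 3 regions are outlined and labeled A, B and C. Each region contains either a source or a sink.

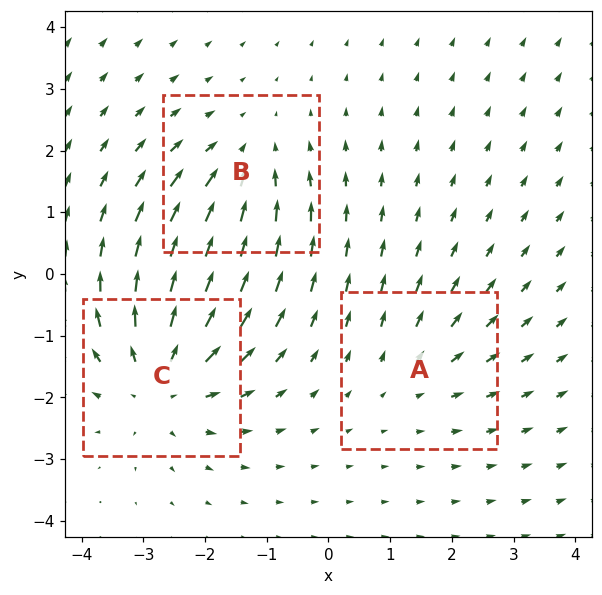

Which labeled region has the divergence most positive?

C

Divergence at each region's feature centre — A: about +2, B: about -3, C: about +4. Region C is most positive.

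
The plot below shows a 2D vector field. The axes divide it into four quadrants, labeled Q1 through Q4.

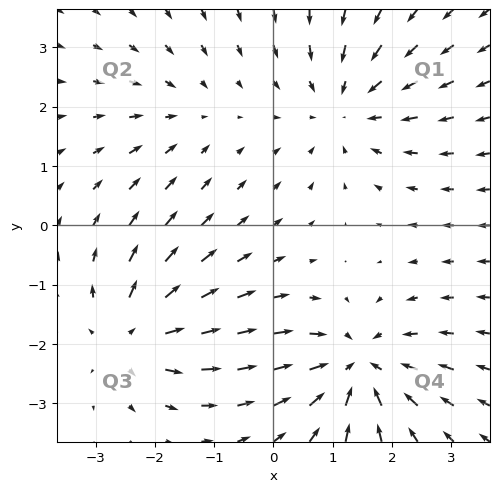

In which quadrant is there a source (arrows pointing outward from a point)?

The source sits at approximately (-2.4, -1.8), which lies in quadrant Q3. The divergence there is about +5, positive as expected for a source.

Q3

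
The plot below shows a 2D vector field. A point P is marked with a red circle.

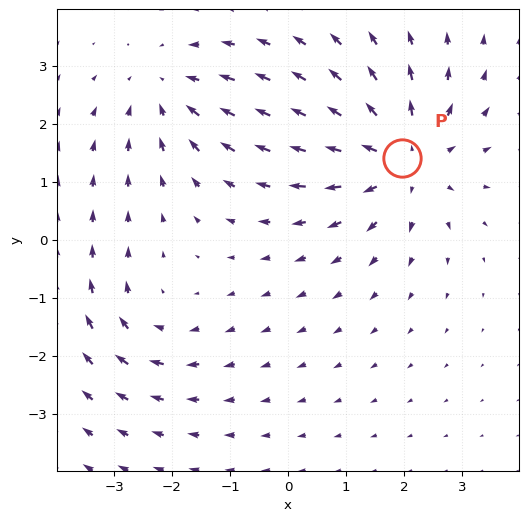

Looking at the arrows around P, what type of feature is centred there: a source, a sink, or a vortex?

At P (2.0, 1.4) the arrows spread outward. Divergence about +4, curl ≈0 — positive divergence with near-zero curl is a source.

source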